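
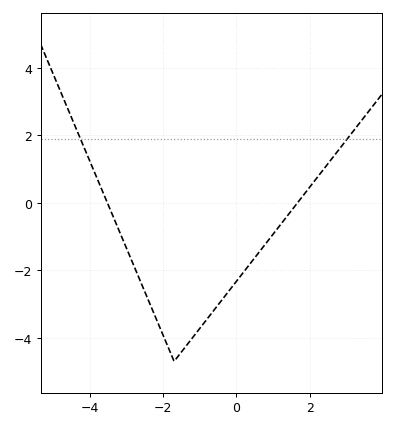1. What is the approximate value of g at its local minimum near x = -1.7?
-4.6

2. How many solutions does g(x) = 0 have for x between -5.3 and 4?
2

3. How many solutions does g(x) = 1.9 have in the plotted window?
2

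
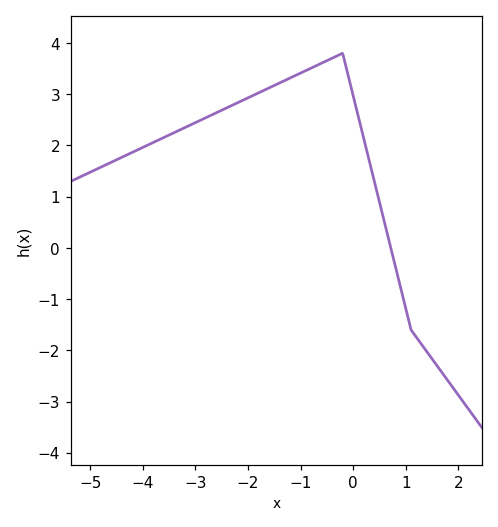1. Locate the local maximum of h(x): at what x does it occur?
-0.2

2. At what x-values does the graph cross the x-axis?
0.8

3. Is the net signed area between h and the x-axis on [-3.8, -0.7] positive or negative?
positive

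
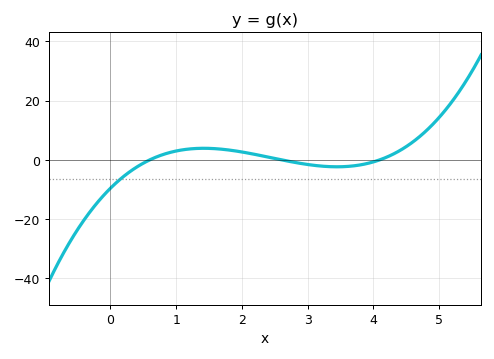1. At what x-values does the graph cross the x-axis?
0.6, 2.6, 4.1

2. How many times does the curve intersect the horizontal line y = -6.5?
1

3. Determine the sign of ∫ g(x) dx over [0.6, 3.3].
positive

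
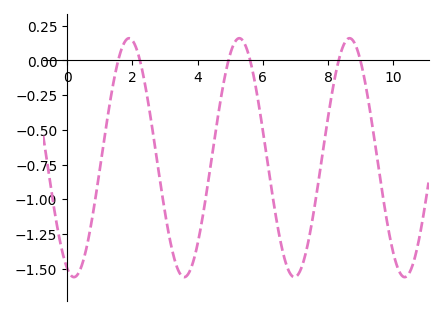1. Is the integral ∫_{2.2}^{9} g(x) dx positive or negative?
negative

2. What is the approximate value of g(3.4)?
-1.5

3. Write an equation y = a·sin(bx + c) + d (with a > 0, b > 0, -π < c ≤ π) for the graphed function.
y = 0.86sin(1.9x - 2) - 0.7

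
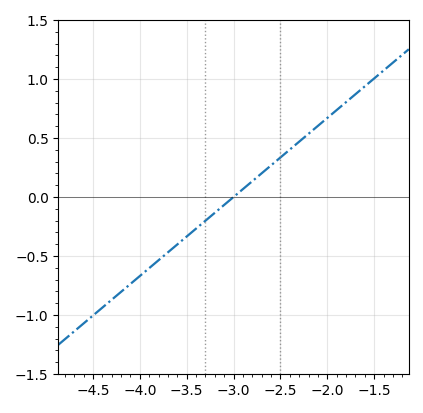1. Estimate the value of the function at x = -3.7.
-0.45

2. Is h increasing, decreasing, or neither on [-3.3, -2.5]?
increasing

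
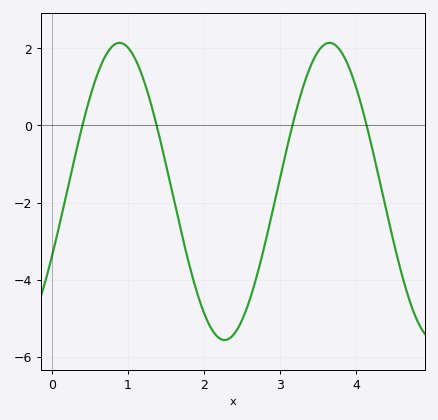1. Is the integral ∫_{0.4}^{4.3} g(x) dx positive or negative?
negative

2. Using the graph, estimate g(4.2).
-0.6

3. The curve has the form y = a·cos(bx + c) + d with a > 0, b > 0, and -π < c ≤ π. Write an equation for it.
y = 3.85cos(2.3x - 2) - 1.71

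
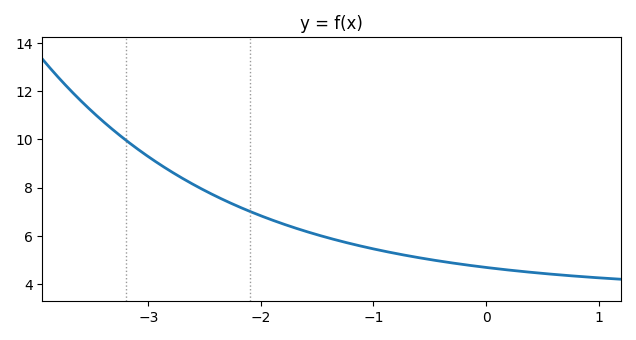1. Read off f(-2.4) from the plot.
7.6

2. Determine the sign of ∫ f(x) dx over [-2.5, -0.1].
positive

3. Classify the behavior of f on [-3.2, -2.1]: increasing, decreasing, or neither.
decreasing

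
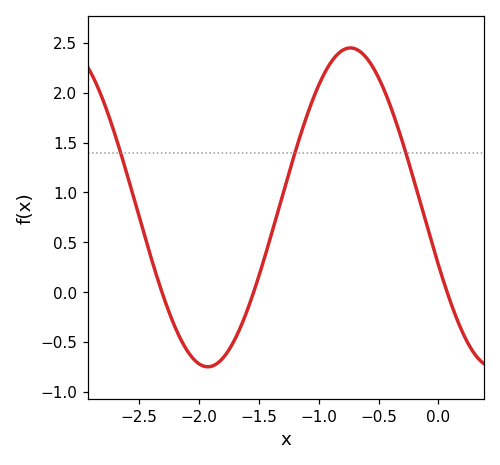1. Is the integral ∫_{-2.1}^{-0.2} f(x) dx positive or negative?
positive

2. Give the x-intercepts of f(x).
-2.31, -1.54, 0.072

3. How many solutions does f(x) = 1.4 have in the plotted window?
3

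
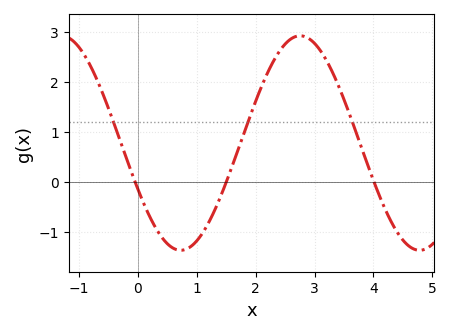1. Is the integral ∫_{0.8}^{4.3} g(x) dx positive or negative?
positive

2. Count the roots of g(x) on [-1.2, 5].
3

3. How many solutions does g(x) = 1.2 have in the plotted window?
3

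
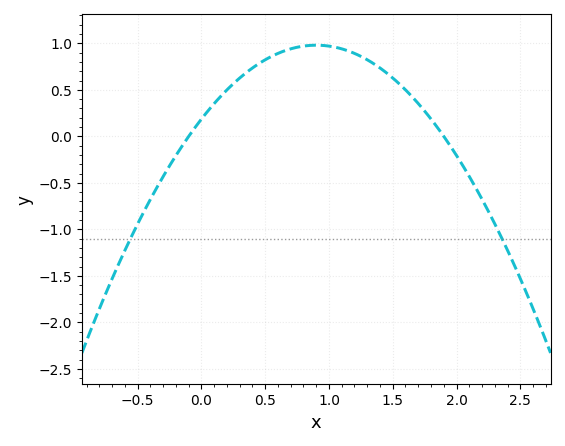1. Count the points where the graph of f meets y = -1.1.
2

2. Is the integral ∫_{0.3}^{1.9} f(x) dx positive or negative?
positive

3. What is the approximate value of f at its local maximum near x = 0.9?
1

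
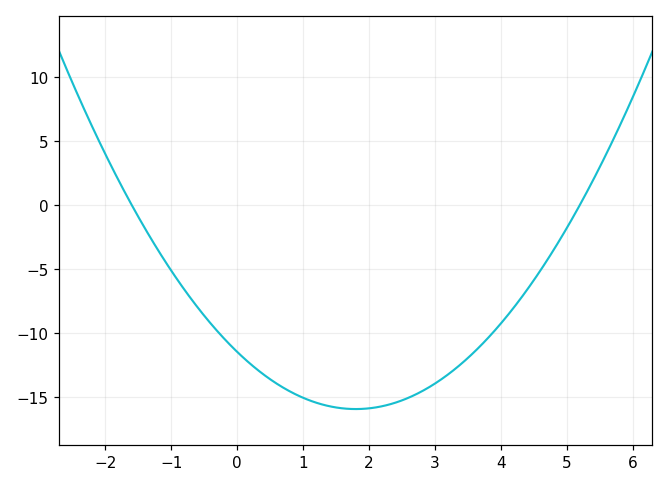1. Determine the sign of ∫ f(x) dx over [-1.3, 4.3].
negative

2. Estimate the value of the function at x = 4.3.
-7.33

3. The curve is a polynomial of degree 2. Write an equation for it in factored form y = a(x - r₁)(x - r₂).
y = 1.38(x + 1.6)(x - 5.2)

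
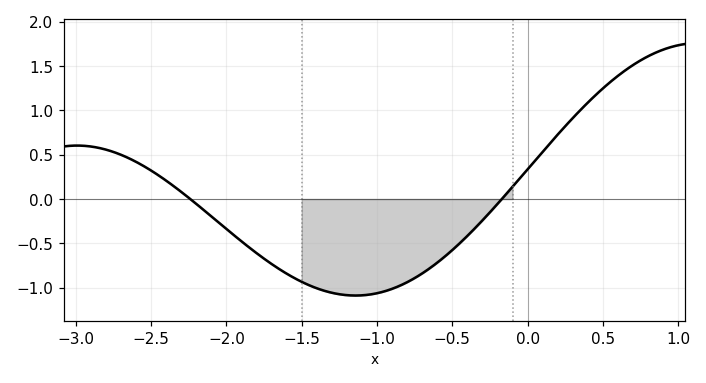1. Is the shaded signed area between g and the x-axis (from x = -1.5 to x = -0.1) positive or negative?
negative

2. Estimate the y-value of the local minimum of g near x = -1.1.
-1.1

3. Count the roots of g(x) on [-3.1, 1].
2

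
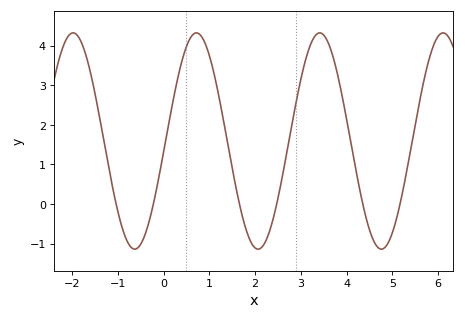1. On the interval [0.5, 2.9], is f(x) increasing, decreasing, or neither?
neither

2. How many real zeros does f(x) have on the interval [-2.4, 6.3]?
6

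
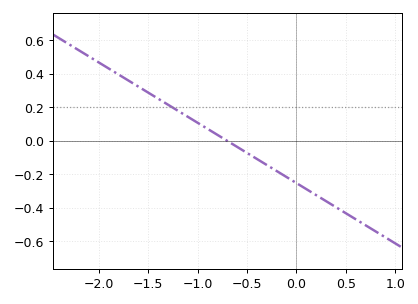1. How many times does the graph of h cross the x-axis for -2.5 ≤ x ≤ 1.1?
1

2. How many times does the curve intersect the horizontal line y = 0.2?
1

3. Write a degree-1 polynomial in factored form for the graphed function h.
y = -0.36(x + 0.7)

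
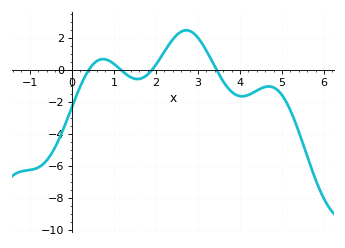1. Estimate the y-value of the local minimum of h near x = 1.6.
-0.556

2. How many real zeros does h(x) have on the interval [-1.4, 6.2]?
4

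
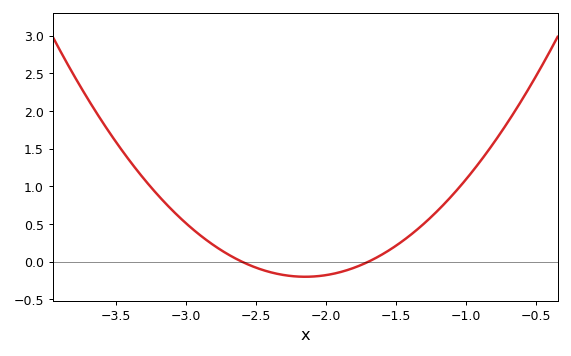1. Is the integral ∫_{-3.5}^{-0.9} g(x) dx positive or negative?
positive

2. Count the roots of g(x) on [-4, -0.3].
2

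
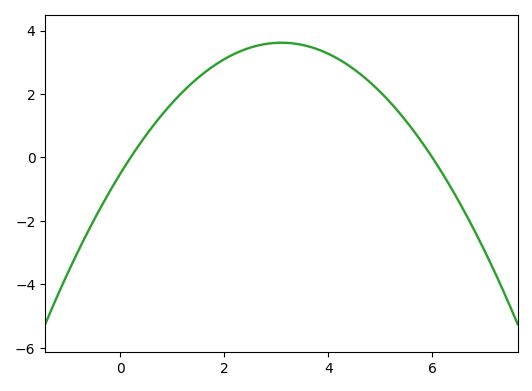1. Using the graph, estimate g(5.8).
0.482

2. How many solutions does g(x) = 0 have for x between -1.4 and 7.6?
2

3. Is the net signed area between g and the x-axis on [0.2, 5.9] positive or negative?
positive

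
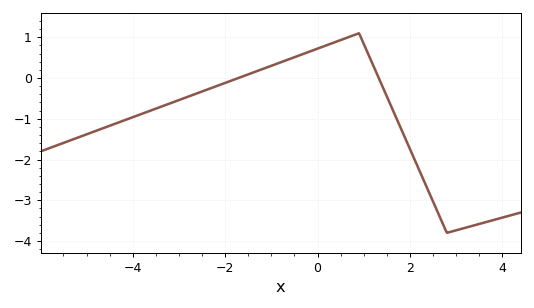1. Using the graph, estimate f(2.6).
-3.28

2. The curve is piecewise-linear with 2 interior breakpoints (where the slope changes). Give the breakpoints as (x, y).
(0.9, 1.1); (2.8, -3.8)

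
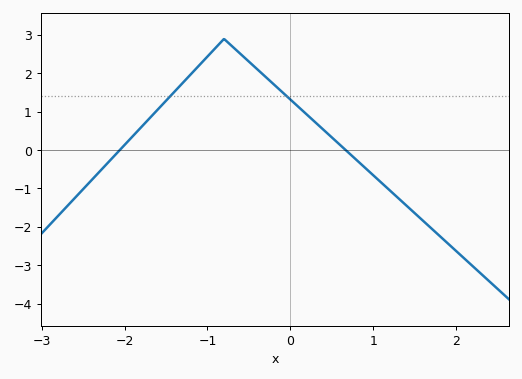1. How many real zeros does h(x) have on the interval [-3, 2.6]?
2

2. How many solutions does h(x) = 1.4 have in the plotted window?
2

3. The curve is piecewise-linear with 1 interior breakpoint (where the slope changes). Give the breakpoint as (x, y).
(-0.8, 2.9)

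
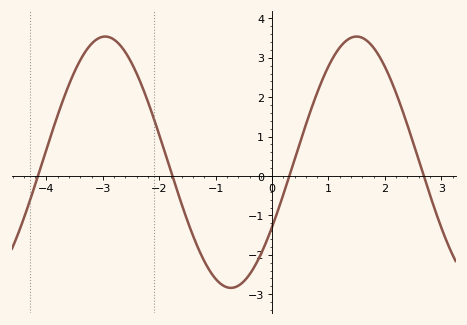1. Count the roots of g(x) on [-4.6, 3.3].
4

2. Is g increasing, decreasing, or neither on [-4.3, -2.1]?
neither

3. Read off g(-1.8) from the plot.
0.1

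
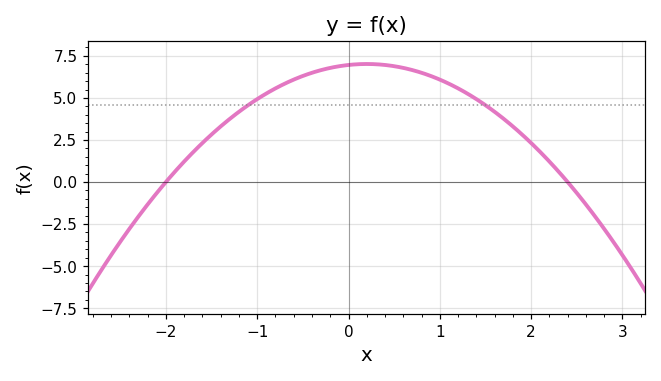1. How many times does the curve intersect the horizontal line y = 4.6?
2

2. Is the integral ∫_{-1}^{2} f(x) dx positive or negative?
positive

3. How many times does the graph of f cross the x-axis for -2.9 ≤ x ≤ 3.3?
2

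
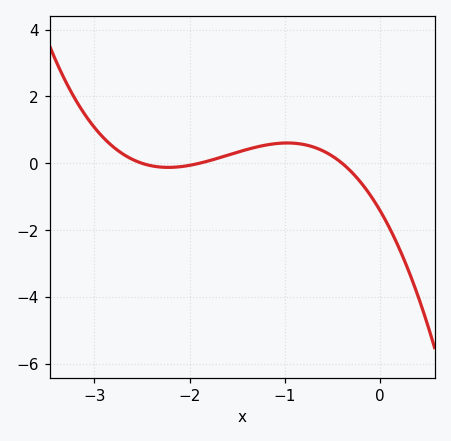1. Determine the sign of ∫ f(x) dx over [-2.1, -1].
positive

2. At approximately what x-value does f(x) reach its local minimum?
-2.2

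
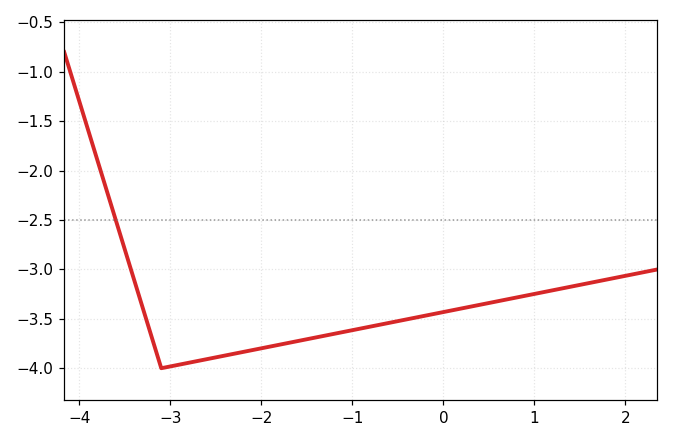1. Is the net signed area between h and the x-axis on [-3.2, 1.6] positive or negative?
negative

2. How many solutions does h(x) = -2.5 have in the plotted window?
1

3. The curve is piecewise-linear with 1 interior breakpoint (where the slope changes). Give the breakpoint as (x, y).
(-3.1, -4)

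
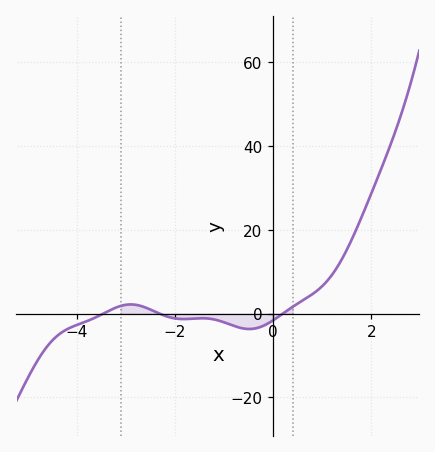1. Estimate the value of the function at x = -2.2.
-0.538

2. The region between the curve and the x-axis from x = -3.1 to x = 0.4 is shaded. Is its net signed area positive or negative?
negative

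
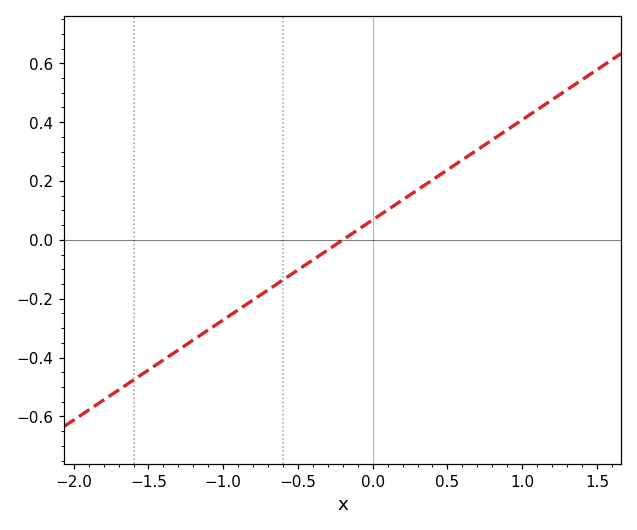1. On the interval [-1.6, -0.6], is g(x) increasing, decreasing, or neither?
increasing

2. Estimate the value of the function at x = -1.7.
-0.51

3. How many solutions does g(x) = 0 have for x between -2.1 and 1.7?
1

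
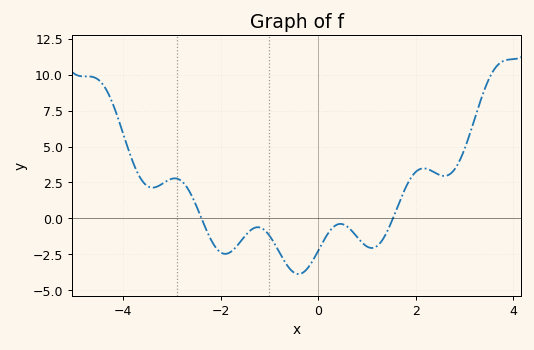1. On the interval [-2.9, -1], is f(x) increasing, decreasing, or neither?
neither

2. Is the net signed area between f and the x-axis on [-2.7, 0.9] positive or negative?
negative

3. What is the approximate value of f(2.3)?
3.35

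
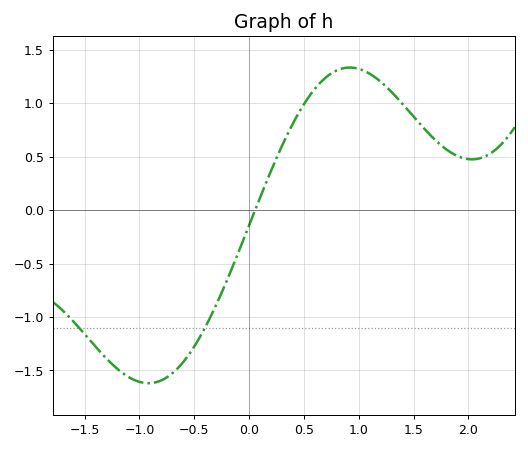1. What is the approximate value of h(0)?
-0.142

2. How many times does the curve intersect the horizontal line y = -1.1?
2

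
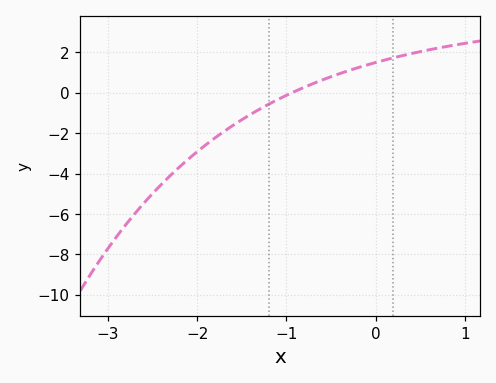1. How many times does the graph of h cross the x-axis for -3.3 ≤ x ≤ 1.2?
1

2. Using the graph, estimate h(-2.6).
-5.47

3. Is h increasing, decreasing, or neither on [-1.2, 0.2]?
increasing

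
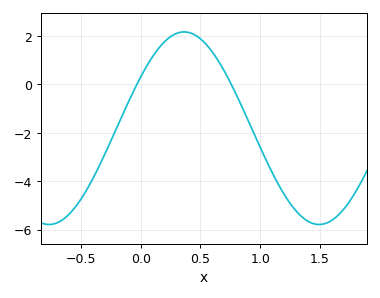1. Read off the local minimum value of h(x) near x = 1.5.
-5.8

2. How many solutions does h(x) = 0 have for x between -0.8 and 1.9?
2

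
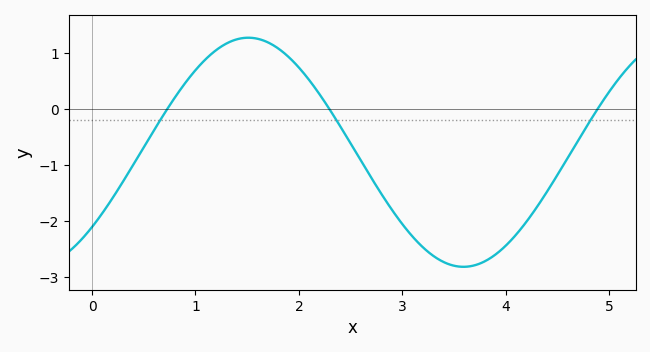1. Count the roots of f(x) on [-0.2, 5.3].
3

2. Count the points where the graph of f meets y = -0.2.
3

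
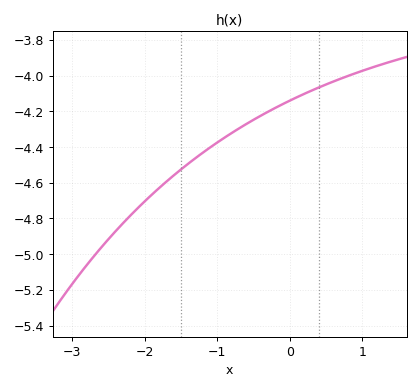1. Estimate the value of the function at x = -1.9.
-4.66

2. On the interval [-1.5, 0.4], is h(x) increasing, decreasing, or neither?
increasing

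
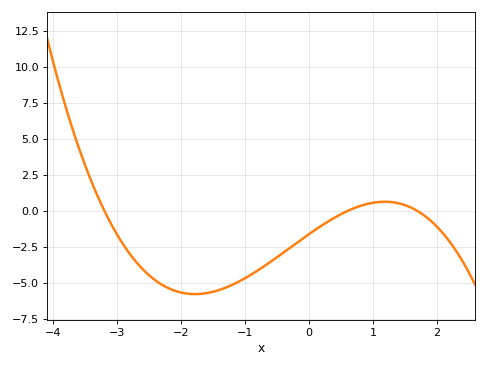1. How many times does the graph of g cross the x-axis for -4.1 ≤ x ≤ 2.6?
3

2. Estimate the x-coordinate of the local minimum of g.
-1.79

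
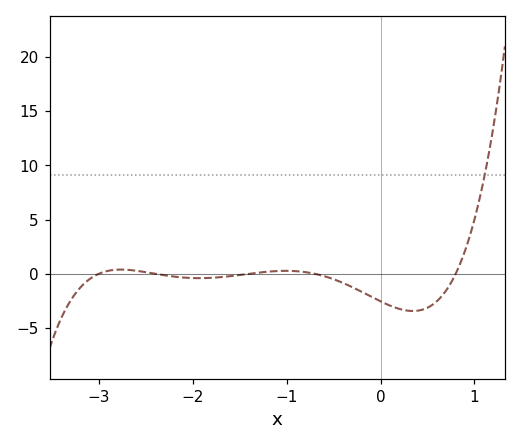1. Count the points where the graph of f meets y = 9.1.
1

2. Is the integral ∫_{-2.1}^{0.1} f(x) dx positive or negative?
negative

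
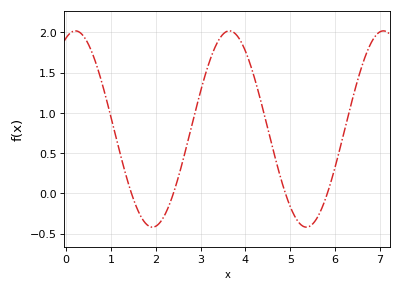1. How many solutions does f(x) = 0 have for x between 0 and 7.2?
4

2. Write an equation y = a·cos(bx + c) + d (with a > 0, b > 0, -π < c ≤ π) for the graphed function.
y = 1.22cos(1.8x - 0.38) + 0.8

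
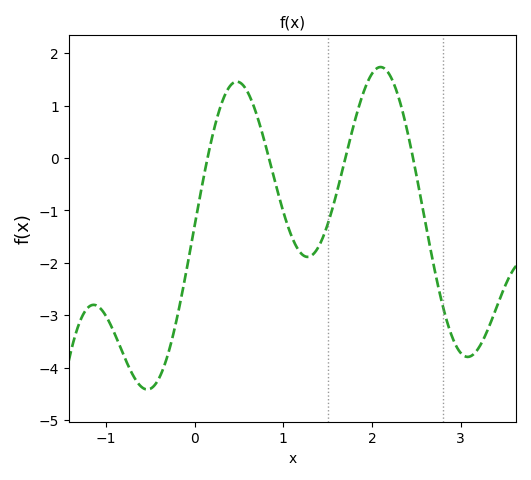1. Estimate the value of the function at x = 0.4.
1.4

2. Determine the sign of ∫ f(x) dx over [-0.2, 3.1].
negative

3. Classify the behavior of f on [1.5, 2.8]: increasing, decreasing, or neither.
neither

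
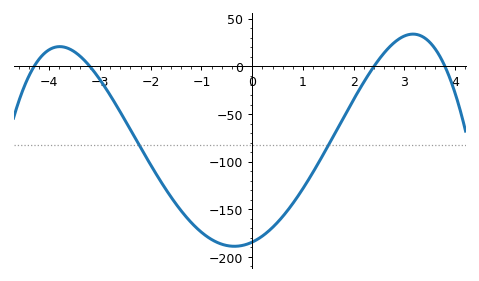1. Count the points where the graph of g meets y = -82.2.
2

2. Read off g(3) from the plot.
31.9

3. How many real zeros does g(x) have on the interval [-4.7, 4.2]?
4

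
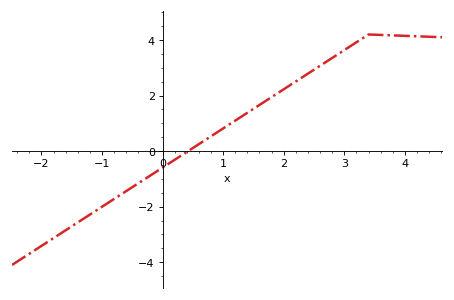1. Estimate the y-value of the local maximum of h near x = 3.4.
4.2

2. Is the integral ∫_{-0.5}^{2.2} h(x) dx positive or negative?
positive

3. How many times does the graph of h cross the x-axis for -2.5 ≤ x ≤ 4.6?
1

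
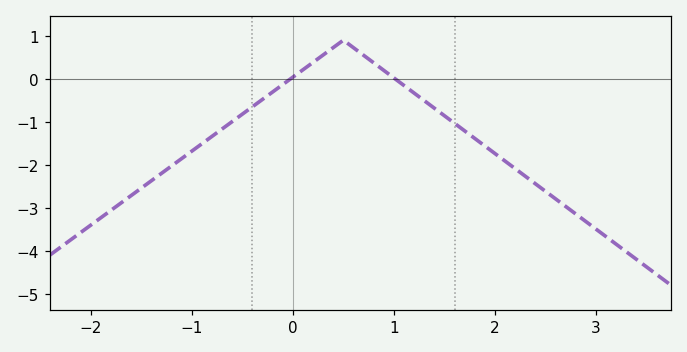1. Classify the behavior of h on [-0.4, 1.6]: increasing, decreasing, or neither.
neither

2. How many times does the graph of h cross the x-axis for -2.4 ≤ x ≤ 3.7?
2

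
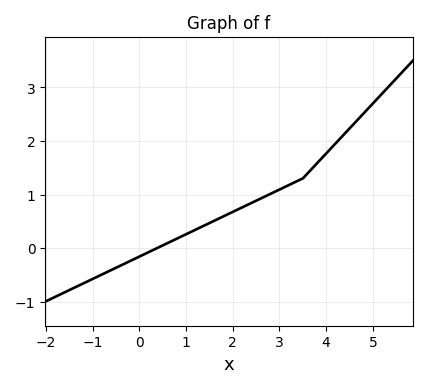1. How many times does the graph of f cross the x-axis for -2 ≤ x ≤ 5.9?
1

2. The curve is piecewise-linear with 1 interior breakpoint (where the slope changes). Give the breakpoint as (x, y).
(3.5, 1.3)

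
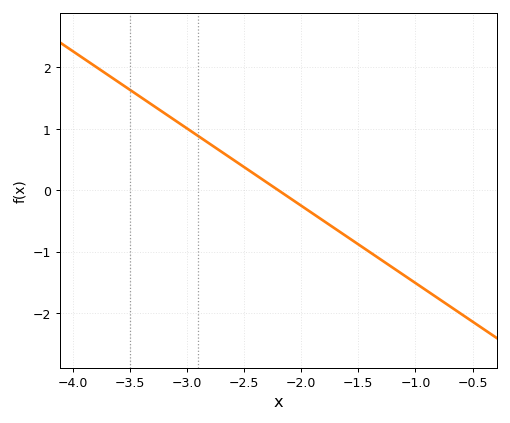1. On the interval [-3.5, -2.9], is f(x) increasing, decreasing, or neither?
decreasing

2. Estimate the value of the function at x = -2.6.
0.5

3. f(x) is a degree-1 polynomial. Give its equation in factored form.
y = -1.26(x + 2.2)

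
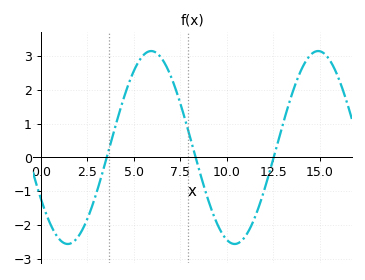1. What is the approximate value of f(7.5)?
1.62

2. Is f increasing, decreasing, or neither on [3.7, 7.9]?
neither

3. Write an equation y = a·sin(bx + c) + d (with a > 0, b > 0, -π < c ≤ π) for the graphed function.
y = 2.86sin(0.7x - 2.59) + 0.29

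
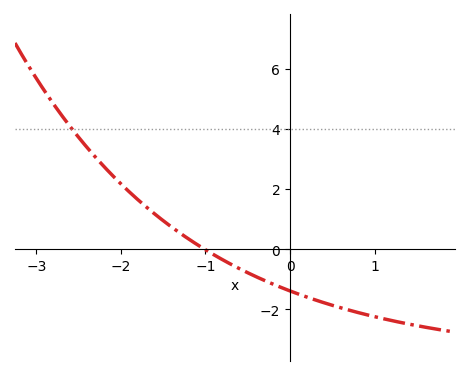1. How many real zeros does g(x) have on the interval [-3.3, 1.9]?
1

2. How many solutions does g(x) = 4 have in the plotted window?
1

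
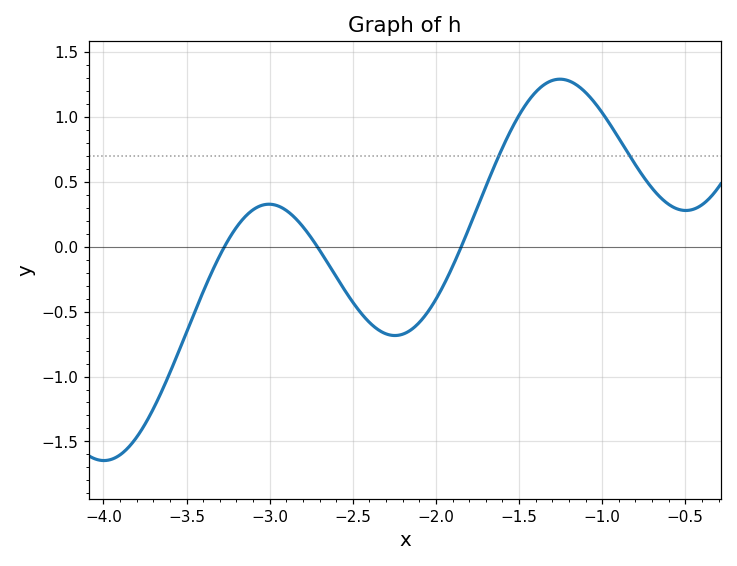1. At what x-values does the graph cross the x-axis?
-3.27, -2.71, -1.85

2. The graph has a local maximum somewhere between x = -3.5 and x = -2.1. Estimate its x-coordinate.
-3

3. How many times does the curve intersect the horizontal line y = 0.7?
2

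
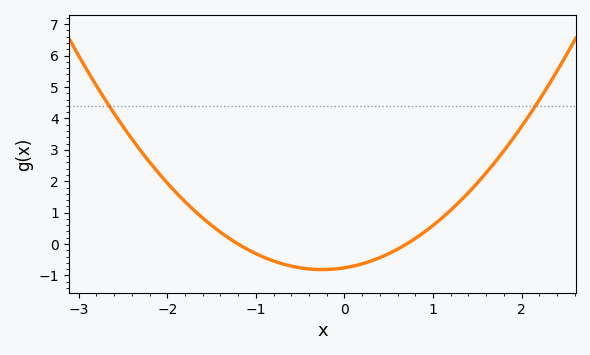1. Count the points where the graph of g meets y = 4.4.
2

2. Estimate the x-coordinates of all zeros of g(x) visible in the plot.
-1.2, 0.7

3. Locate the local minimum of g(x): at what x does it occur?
-0.2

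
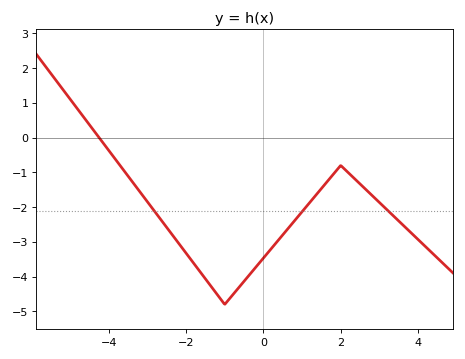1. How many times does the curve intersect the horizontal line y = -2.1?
3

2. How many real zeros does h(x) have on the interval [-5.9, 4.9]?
1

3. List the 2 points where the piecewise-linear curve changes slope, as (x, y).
(-1, -4.8); (2, -0.8)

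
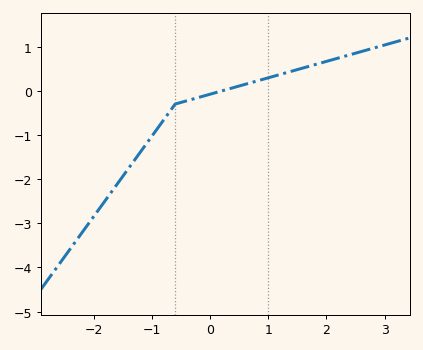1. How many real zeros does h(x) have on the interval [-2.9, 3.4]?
1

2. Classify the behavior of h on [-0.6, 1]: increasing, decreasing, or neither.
increasing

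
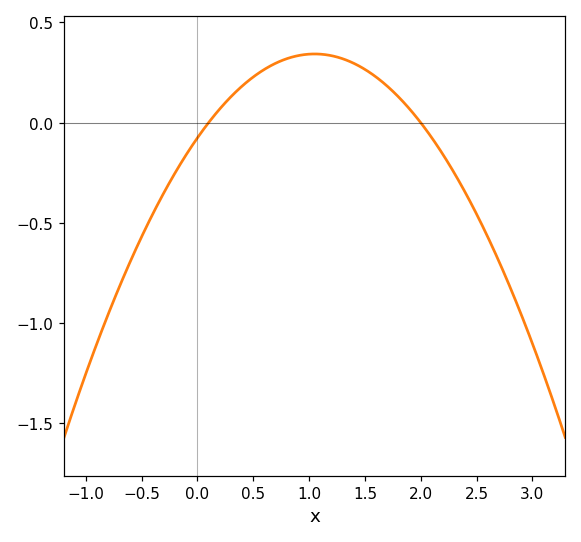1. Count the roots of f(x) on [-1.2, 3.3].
2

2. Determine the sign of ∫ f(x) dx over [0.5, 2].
positive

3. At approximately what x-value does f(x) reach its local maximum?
1.05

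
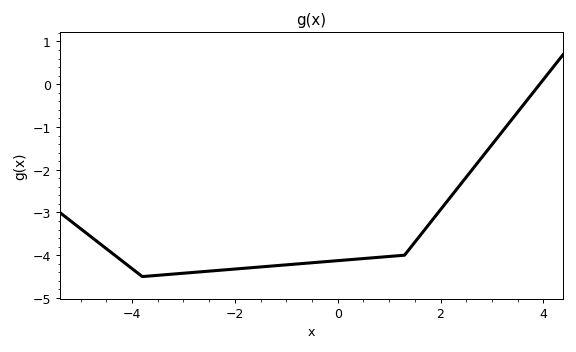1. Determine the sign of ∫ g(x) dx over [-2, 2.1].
negative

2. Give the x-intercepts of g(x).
3.93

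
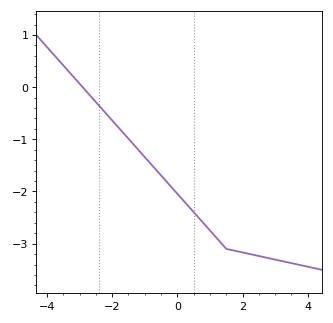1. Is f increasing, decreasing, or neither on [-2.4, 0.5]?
decreasing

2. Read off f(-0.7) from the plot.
-1.6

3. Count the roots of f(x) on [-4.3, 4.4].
1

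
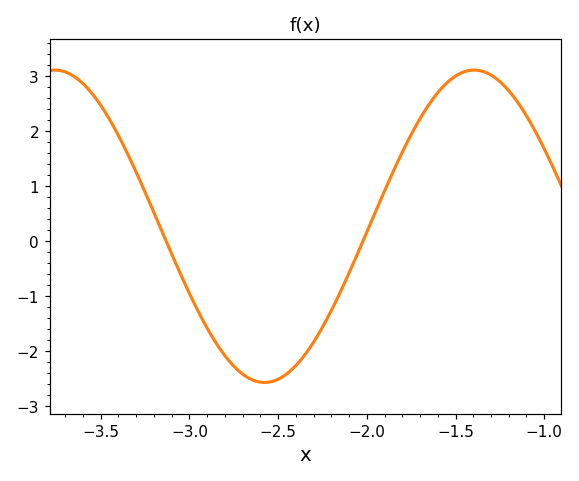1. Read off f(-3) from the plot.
-0.9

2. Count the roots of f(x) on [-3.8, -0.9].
2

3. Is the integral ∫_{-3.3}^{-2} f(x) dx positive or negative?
negative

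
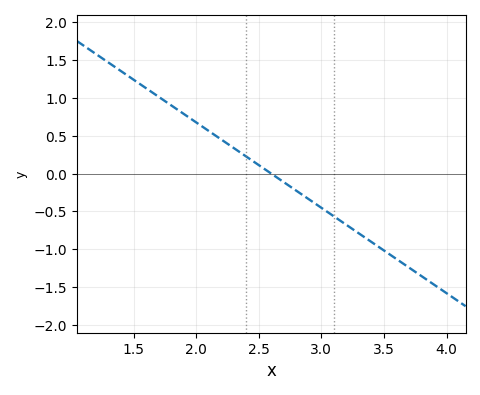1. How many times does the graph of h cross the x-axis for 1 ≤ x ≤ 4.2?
1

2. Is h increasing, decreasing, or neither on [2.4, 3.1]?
decreasing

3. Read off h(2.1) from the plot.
0.55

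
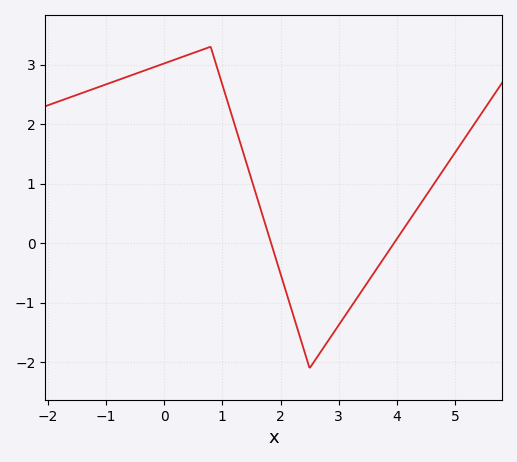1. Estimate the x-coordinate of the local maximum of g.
0.797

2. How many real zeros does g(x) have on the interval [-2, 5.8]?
2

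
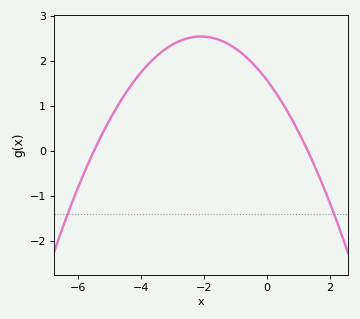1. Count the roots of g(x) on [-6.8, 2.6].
2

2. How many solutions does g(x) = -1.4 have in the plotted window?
2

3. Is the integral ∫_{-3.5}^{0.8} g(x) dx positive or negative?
positive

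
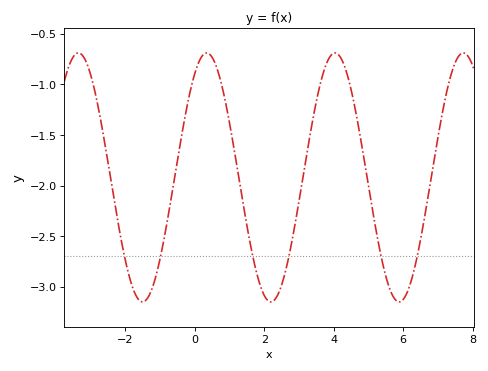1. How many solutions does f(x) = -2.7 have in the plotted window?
6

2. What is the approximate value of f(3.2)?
-1.75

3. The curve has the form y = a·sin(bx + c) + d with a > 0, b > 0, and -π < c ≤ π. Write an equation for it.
y = 1.23sin(1.7x + 0.99) - 1.92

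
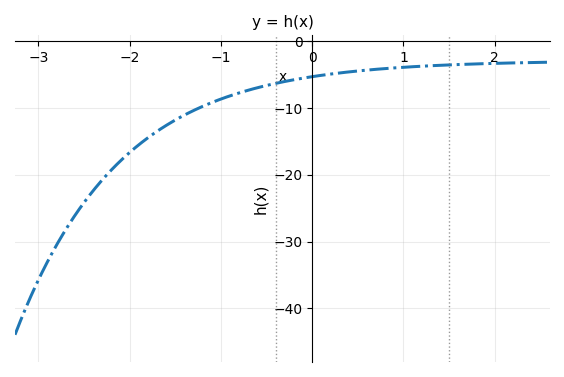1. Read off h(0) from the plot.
-5.37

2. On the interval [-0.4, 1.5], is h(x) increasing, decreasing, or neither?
increasing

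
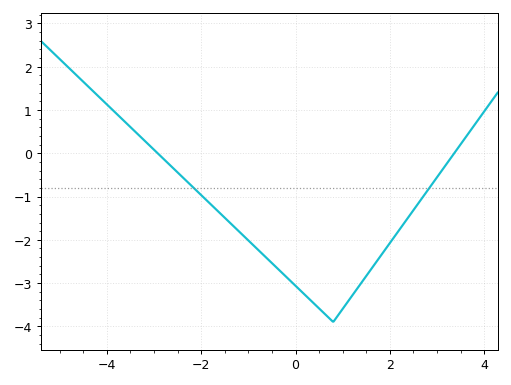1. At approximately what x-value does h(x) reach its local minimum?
0.797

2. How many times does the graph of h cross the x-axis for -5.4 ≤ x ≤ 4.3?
2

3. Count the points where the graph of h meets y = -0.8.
2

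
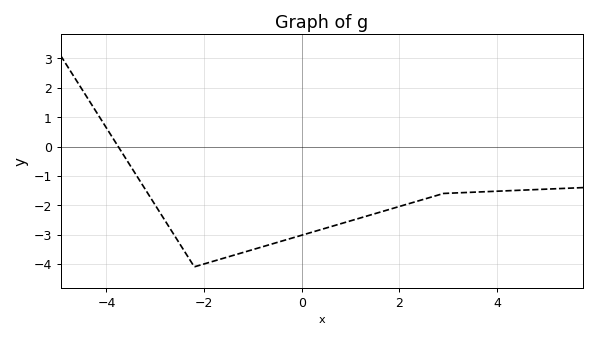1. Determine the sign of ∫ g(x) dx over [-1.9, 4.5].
negative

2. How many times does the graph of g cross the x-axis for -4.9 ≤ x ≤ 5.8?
1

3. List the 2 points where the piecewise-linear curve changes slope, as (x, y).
(-2.2, -4.1); (2.9, -1.6)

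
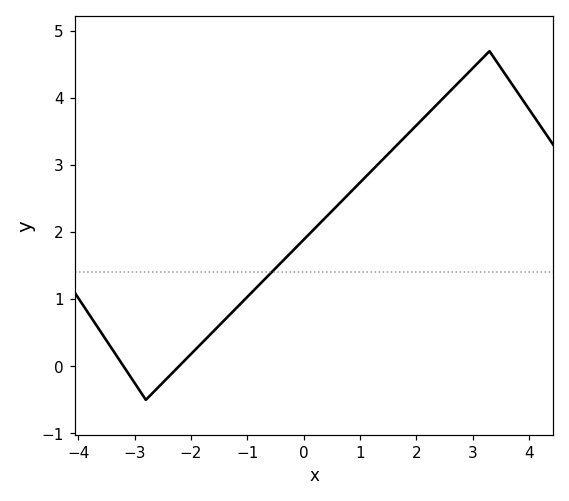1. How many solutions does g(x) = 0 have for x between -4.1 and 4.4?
2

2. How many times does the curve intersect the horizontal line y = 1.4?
1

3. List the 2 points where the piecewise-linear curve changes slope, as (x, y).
(-2.8, -0.5); (3.3, 4.7)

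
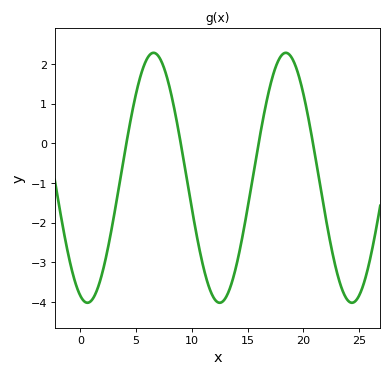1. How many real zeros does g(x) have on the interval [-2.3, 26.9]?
4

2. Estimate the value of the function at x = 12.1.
-4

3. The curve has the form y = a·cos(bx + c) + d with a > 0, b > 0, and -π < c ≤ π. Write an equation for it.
y = 3.15cos(0.53x + 2.8) - 0.87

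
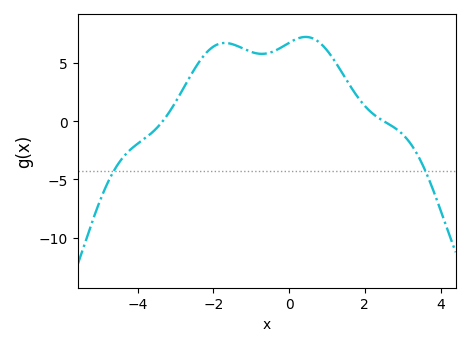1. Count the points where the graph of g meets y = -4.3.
2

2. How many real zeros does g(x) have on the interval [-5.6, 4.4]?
2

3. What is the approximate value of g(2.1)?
1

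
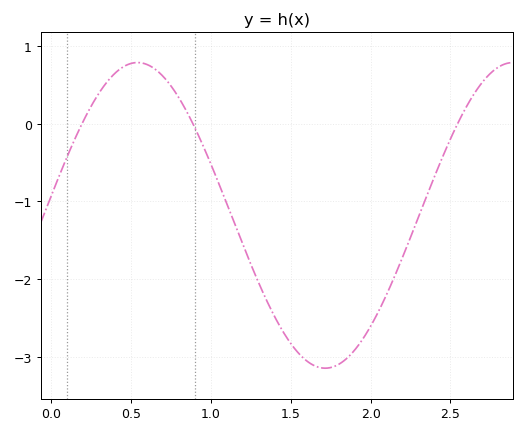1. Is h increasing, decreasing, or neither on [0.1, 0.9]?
neither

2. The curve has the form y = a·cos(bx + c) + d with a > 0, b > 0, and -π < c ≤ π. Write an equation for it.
y = 1.97cos(2.7x - 1.4) - 1.18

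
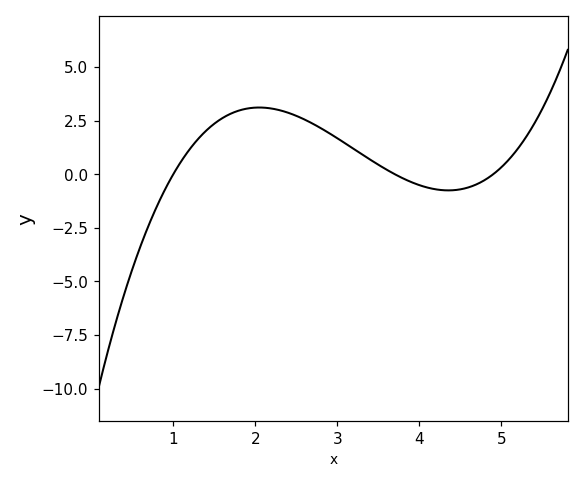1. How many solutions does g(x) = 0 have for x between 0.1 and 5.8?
3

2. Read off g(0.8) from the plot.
-1.5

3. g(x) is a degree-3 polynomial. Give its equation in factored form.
y = 0.63(x - 1)(x - 3.7)(x - 4.9)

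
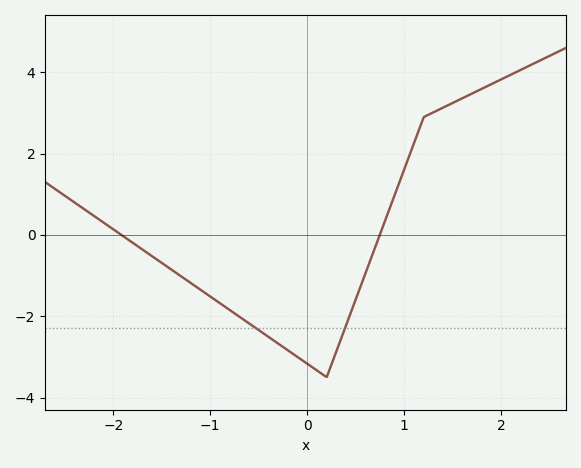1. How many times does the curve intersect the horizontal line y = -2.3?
2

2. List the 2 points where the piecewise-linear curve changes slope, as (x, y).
(0.2, -3.5); (1.2, 2.9)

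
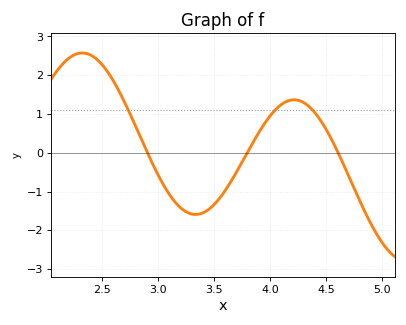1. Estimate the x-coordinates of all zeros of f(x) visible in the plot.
2.91, 3.79, 4.61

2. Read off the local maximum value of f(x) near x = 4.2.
1.37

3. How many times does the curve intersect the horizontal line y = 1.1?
3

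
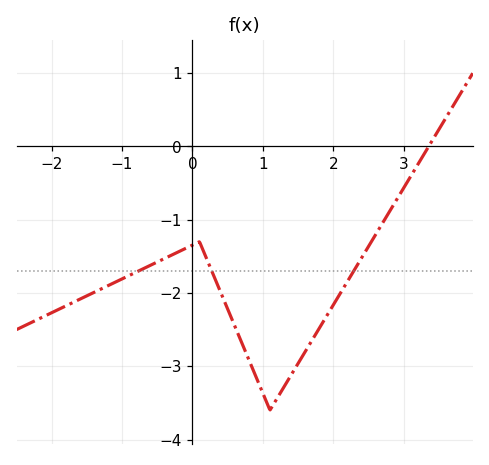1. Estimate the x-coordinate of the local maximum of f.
0.1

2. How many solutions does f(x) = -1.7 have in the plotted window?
3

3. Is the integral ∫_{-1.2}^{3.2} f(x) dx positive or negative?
negative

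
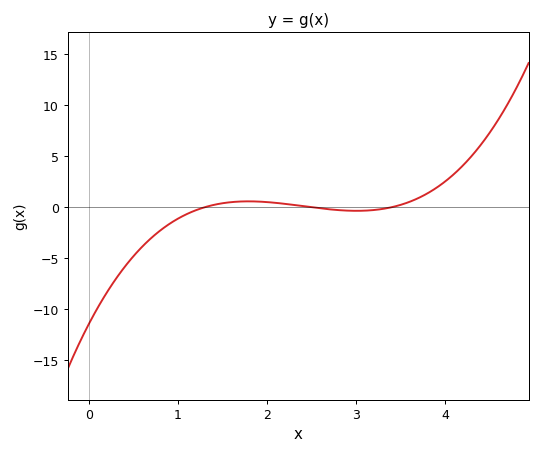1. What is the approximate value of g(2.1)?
0.5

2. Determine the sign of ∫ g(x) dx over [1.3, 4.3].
positive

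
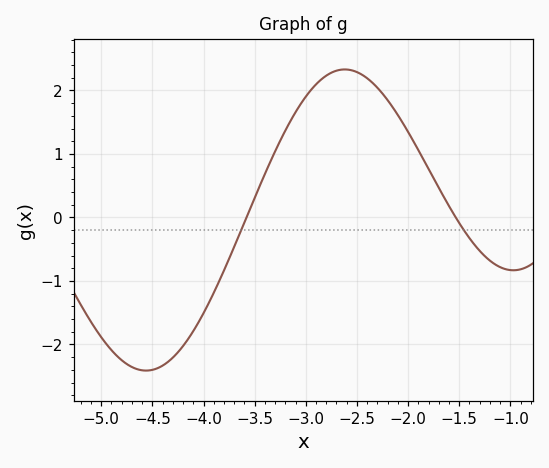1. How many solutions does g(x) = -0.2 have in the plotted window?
2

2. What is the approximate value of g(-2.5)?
2.29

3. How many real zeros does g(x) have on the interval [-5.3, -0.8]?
2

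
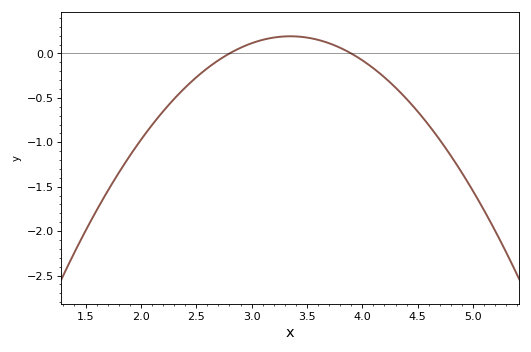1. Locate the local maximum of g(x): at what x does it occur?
3.35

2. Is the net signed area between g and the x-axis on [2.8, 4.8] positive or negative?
negative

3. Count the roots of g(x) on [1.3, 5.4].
2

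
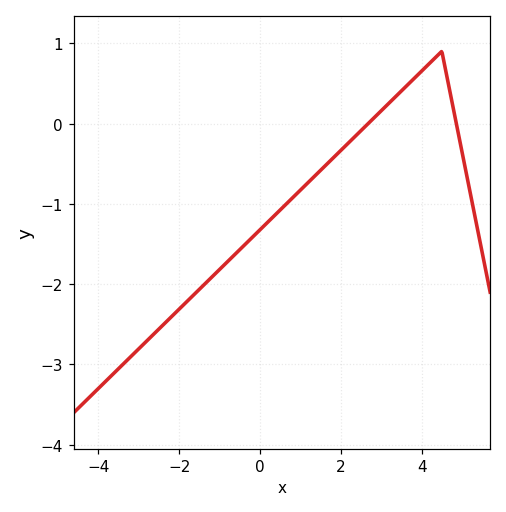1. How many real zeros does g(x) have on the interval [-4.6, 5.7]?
2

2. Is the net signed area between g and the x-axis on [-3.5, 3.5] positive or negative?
negative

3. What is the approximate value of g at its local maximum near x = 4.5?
0.9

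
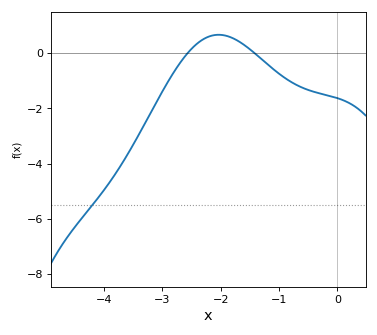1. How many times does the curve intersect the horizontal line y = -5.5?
1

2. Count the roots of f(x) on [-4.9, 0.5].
2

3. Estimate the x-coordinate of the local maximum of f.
-2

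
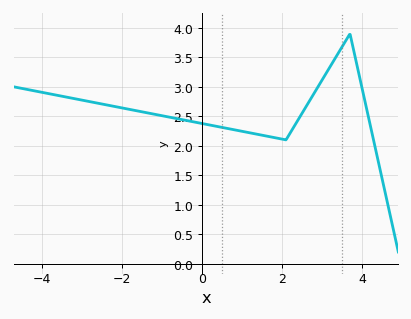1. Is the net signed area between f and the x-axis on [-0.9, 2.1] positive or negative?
positive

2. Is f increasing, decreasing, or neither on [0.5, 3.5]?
neither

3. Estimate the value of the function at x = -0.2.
2.4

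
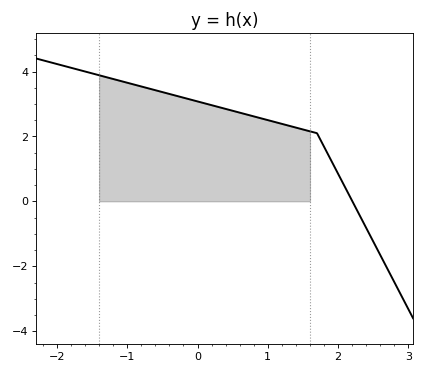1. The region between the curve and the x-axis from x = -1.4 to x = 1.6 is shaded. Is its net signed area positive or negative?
positive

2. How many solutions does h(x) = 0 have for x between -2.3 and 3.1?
1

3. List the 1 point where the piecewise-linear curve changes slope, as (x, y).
(1.7, 2.1)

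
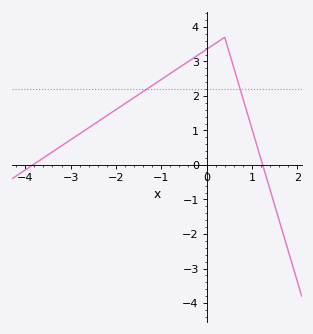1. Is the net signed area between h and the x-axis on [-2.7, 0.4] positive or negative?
positive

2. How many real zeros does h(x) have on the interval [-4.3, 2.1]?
2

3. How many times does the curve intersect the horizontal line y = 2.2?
2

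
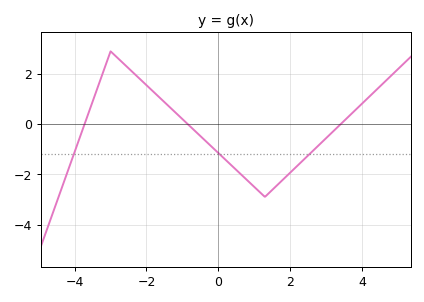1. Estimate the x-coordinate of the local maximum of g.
-3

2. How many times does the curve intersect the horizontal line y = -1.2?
3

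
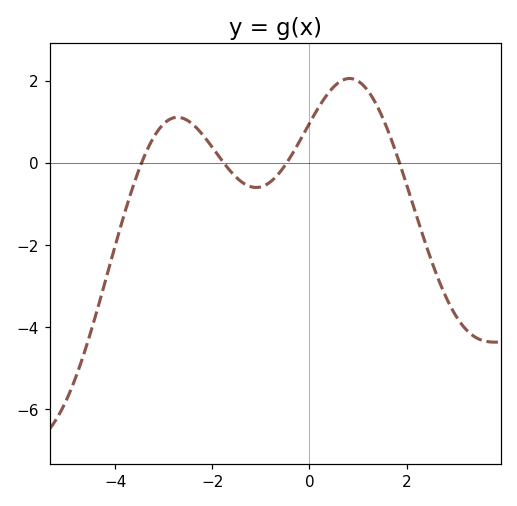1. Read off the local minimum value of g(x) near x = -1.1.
-0.59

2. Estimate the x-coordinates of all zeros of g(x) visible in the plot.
-3.46, -1.76, -0.474, 1.86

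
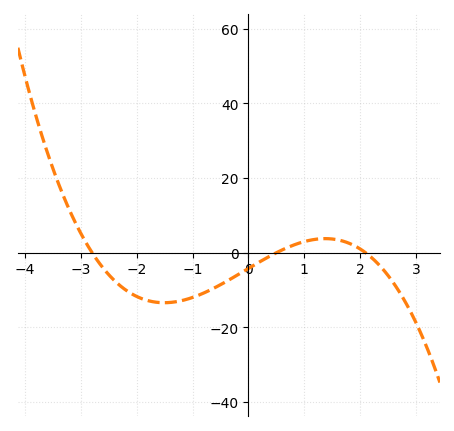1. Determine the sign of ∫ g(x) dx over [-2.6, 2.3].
negative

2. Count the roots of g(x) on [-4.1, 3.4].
3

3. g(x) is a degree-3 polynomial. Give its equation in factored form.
y = -1.43(x + 2.8)(x - 0.5)(x - 2.1)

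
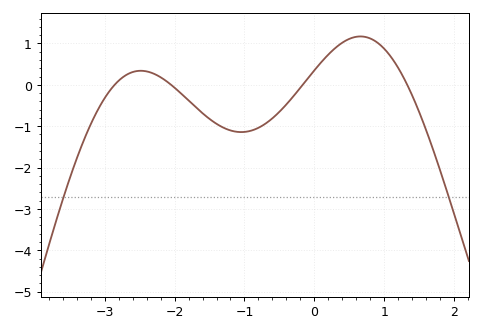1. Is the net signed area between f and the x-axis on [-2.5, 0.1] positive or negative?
negative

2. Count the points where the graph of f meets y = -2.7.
2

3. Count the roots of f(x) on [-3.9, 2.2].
4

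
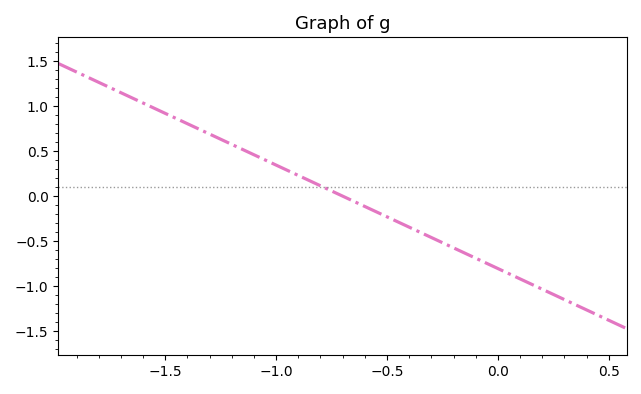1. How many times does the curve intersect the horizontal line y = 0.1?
1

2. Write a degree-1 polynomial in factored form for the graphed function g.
y = -1.15(x + 0.7)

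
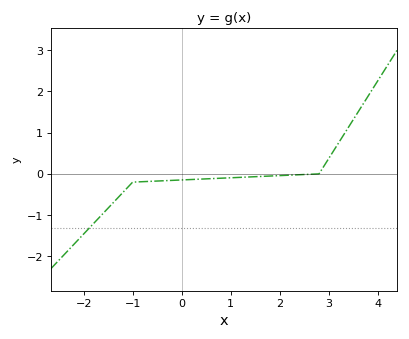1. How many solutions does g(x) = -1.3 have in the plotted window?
1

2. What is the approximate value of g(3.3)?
0.9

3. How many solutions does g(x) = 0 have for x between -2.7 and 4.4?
1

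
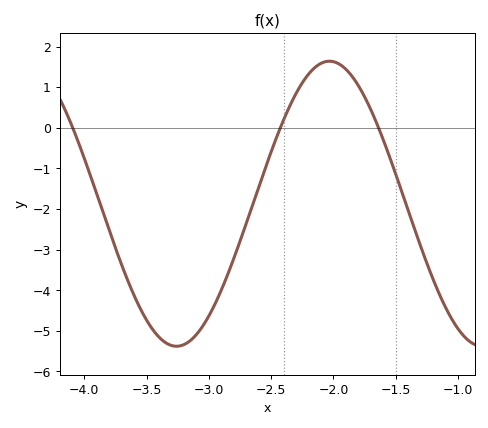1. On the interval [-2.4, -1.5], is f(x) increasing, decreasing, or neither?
neither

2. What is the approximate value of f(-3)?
-4.6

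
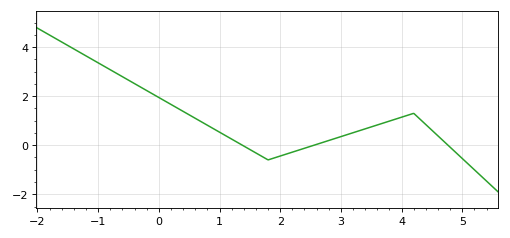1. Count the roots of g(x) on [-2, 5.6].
3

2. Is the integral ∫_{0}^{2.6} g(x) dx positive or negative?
positive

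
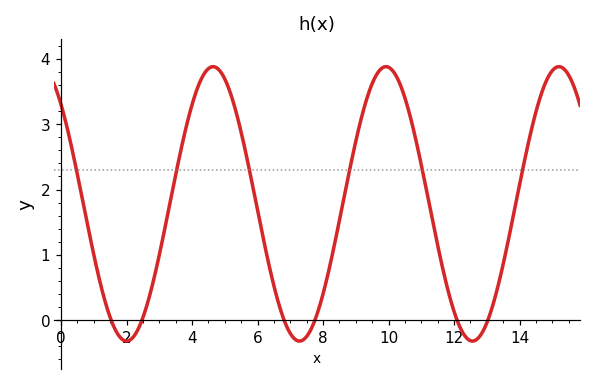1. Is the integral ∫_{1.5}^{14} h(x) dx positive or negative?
positive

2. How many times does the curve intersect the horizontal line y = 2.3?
6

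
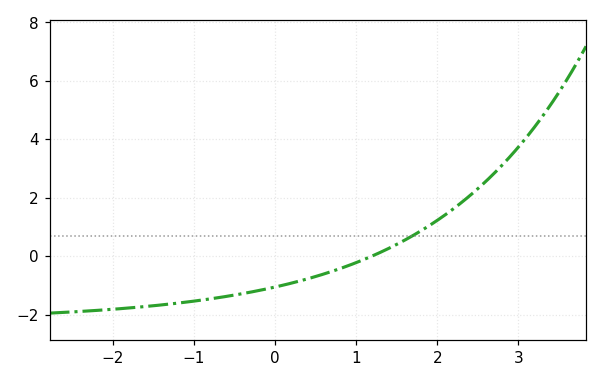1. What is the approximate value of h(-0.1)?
-1.2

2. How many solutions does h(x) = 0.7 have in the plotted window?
1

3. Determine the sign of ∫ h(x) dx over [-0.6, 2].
negative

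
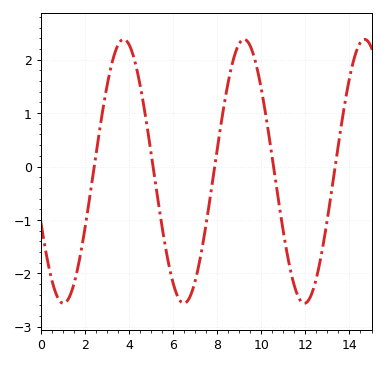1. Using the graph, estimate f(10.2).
1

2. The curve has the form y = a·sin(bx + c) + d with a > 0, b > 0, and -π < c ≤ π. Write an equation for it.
y = 2.47sin(1.1x - 2.8) - 0.09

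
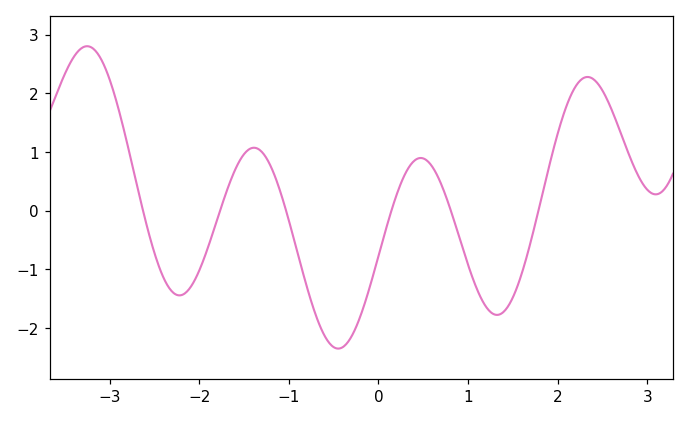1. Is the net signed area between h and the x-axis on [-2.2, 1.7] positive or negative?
negative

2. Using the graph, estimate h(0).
-0.8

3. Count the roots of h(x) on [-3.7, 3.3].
6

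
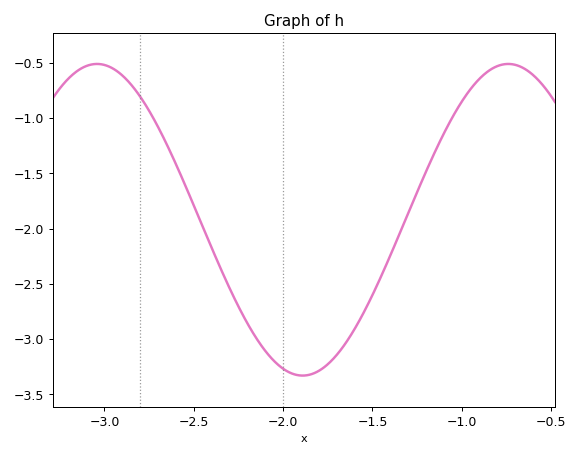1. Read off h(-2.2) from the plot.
-2.85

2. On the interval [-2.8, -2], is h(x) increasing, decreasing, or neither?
decreasing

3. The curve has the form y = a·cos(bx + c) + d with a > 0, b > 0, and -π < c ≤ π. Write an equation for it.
y = 1.41cos(2.7x + 2) - 1.92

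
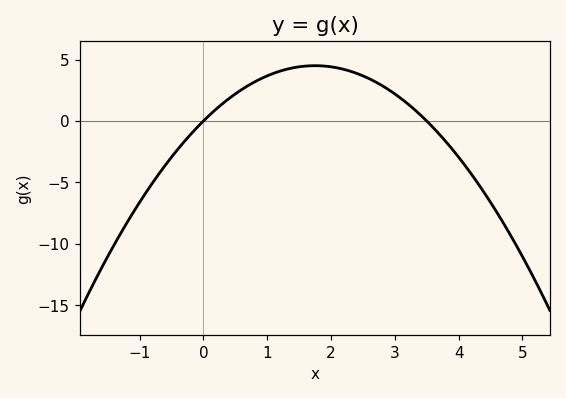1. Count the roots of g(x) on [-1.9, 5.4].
2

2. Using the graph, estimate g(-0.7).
-4.32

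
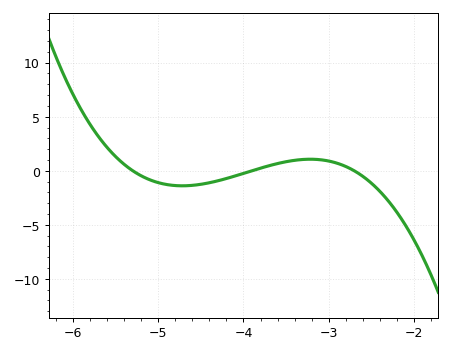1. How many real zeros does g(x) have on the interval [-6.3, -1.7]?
3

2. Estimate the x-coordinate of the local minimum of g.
-4.72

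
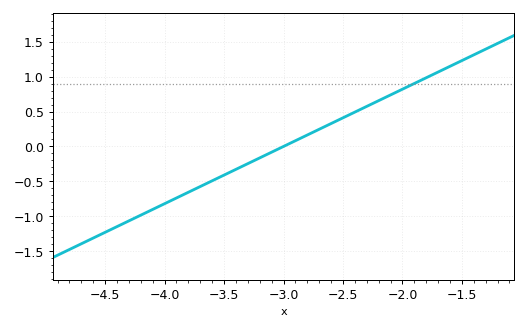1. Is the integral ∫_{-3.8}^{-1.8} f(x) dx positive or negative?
positive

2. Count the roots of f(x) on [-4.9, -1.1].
1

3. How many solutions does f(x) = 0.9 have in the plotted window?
1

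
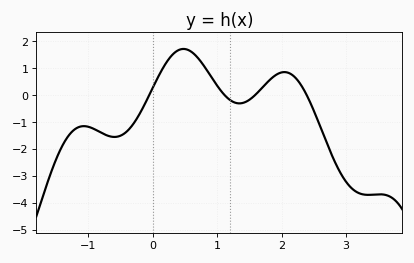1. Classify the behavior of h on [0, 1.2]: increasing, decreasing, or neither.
neither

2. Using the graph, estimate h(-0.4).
-1.34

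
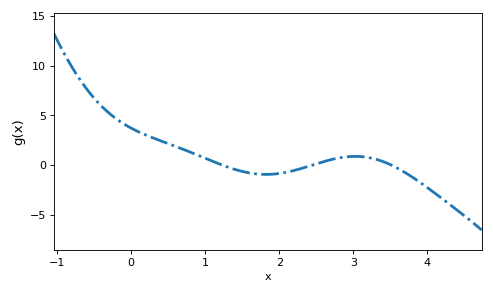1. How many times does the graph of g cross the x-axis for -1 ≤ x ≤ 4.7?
3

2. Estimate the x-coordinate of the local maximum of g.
3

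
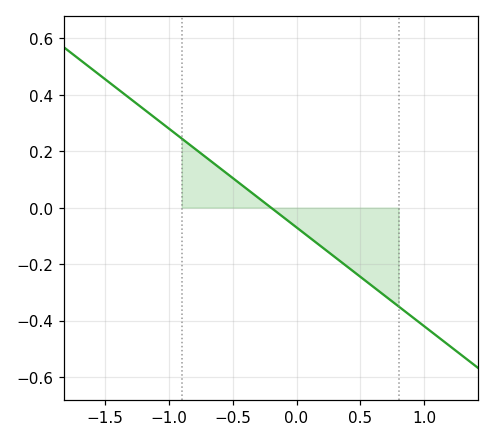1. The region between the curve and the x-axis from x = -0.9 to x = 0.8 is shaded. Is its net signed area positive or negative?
negative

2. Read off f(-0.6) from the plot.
0.14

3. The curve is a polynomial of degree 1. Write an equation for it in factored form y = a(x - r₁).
y = -0.35(x + 0.2)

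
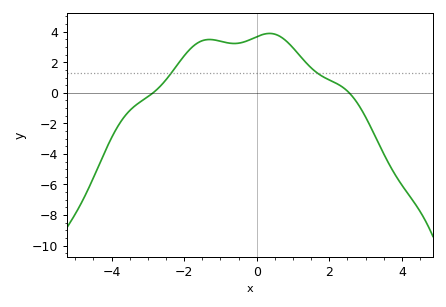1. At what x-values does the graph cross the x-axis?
-2.8, 2.6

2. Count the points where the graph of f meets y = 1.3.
2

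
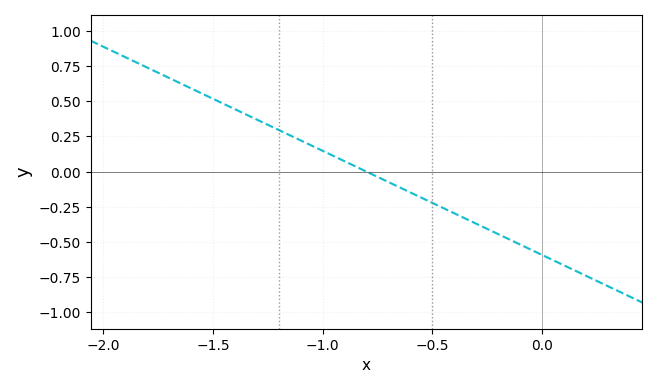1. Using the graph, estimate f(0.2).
-0.74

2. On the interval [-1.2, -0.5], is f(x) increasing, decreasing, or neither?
decreasing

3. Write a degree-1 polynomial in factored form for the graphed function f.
y = -0.74(x + 0.8)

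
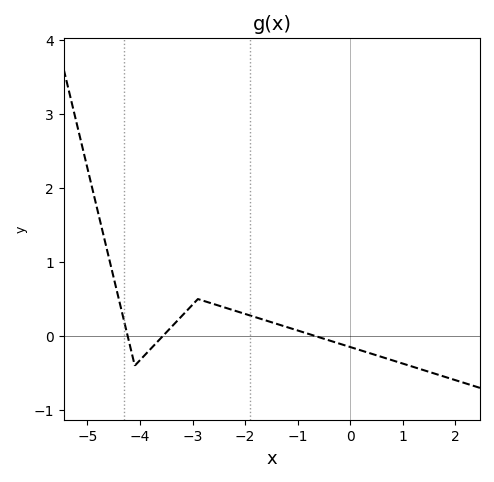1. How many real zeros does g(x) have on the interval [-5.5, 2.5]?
3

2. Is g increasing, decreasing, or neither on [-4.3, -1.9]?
neither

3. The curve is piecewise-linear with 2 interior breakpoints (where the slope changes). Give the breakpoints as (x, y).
(-4.1, -0.4); (-2.9, 0.5)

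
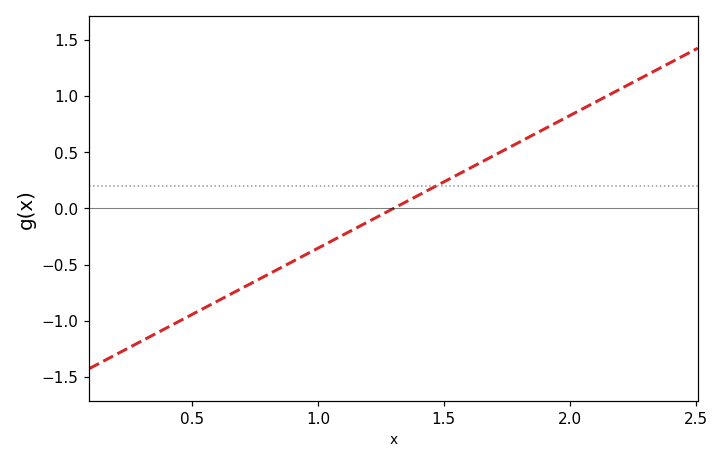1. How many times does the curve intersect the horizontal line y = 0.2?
1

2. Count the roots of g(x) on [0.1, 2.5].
1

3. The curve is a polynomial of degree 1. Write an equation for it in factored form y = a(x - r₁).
y = 1.18(x - 1.3)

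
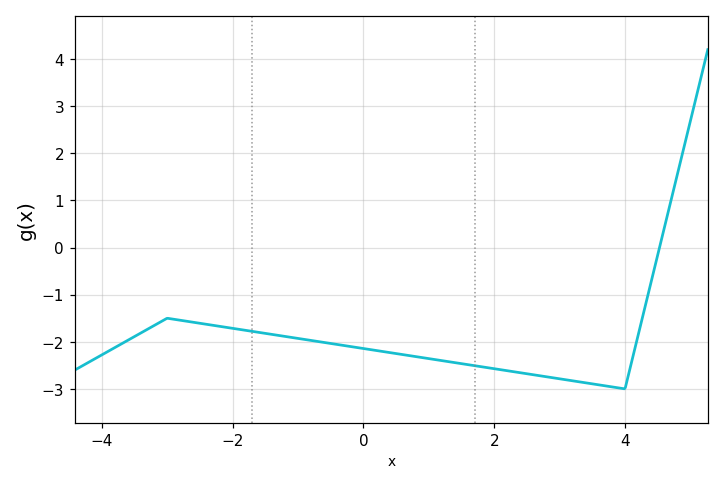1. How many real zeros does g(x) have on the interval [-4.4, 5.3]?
1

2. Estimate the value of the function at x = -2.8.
-1.54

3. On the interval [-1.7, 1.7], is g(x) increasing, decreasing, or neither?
decreasing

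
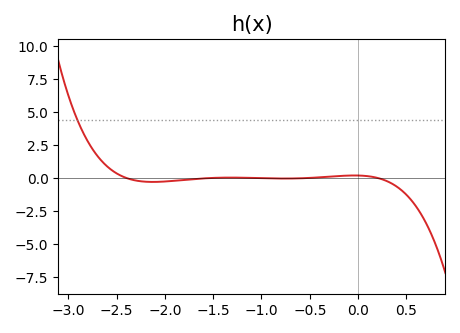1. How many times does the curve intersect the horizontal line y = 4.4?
1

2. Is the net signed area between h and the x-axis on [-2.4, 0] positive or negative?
negative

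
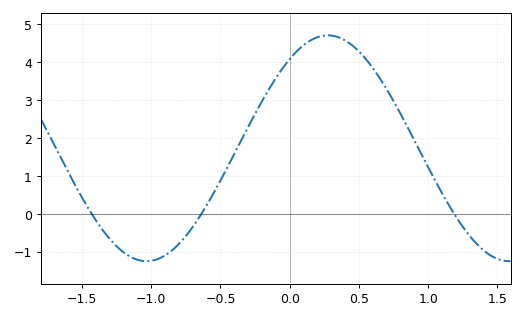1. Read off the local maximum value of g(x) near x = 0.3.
4.7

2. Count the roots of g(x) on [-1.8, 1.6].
3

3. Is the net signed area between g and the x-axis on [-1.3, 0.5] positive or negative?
positive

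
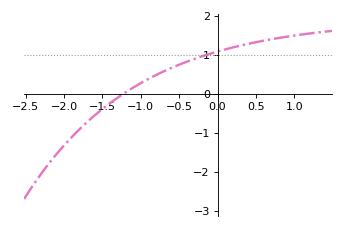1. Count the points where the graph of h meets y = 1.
1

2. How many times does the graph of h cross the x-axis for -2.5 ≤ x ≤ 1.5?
1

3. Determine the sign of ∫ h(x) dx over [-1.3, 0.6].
positive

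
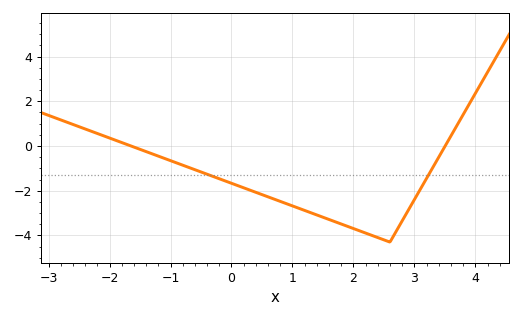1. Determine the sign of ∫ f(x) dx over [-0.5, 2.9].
negative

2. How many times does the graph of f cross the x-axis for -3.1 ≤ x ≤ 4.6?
2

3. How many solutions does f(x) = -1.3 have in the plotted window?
2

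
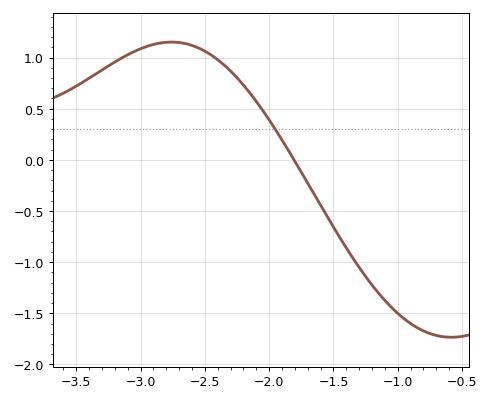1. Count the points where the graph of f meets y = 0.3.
1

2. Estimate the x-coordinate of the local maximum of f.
-2.75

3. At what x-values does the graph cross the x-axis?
-1.8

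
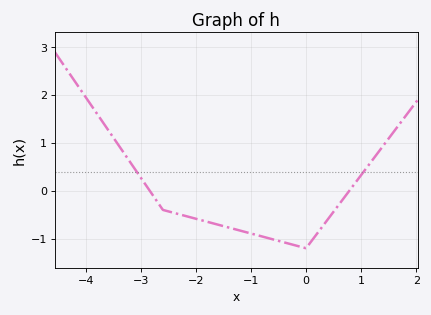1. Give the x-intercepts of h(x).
-2.84, 0.786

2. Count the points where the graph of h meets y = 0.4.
2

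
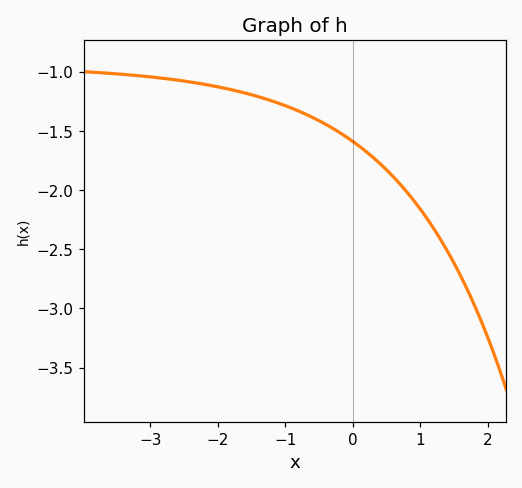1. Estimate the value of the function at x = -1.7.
-1.15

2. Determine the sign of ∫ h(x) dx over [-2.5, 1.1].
negative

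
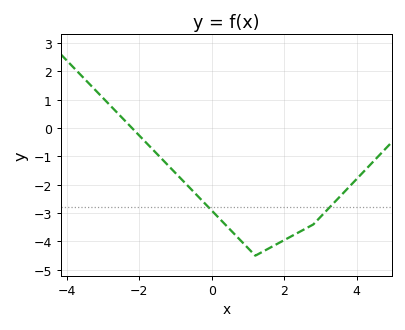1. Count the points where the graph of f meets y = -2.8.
2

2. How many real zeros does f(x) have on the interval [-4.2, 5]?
1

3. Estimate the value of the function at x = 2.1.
-3.88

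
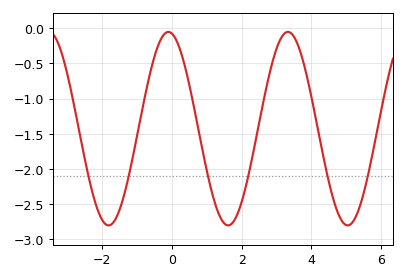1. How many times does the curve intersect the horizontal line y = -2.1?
6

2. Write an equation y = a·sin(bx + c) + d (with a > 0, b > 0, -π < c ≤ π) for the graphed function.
y = 1.38sin(1.83x + 1.76) - 1.43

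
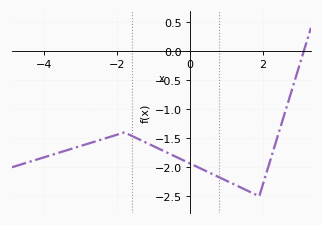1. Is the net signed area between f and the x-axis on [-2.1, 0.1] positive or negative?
negative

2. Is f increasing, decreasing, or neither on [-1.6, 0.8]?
decreasing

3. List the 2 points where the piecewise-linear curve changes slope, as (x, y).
(-1.8, -1.4); (1.9, -2.5)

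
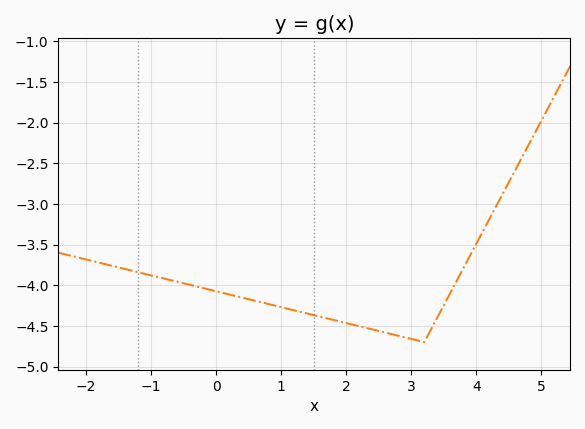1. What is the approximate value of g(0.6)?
-4.2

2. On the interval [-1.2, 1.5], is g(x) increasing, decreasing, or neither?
decreasing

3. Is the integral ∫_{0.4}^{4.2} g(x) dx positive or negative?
negative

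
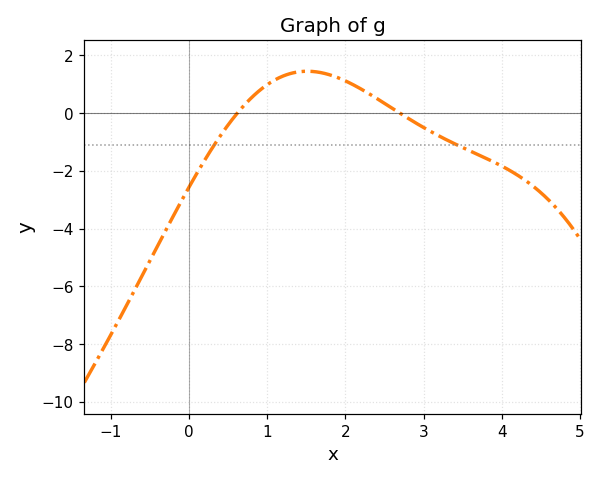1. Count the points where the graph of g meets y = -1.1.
2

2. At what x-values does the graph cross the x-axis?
0.62, 2.69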